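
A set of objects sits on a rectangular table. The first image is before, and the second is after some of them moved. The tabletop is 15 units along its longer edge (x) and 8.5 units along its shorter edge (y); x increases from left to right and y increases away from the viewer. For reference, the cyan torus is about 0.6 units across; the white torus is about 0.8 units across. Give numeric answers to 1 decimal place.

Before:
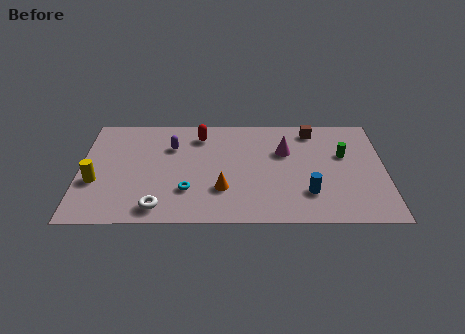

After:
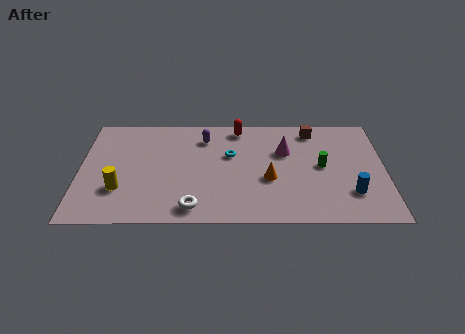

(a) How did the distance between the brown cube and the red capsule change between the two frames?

-1.9

Before: roughly 5.6 units apart; after: 3.7. That's 1.9 units closer together.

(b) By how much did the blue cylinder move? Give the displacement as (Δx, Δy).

(2.1, 0.0)

The blue cylinder started near (11.2, 2.3) and ended near (13.3, 2.3).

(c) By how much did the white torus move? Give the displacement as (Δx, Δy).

(1.7, 0.0)

From the two frames, the white torus sits at roughly (3.9, 1.2) before and (5.6, 1.2) after.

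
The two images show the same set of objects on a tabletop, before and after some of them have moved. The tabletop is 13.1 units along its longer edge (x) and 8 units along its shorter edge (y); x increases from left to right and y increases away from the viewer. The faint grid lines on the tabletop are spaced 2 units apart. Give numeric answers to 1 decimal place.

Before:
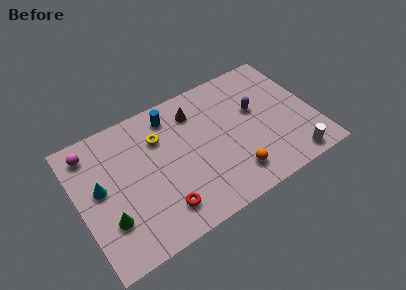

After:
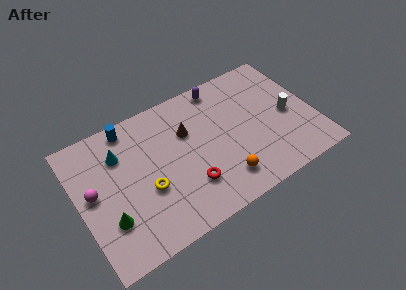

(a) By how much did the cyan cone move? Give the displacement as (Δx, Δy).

(1.3, 1.4)

From the two frames, the cyan cone sits at roughly (1.2, 4.4) before and (2.5, 5.8) after.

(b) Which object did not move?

the green cone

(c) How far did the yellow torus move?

2.8

From (4.7, 5.7) to (3.6, 3.1), the yellow torus covered √(1.1² + 2.6²) ≈ 2.8 units.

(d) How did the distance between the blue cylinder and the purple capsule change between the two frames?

+0.3

Before: roughly 4.9 units apart; after: 5.2. That's 0.3 units further apart.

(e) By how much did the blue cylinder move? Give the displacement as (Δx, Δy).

(-2.3, 0.4)

The blue cylinder was at about (5.5, 6.7) and moved to about (3.2, 7.1).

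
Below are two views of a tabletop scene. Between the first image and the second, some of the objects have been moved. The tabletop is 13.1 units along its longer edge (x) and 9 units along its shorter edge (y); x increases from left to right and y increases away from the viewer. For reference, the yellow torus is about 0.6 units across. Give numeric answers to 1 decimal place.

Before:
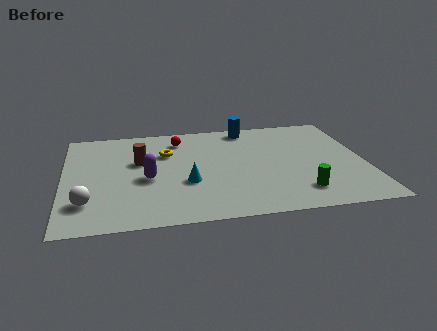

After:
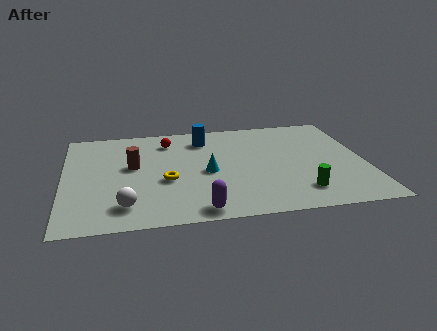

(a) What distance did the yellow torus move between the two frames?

2.5

The yellow torus moved from about (4.5, 6.1) to (4.4, 3.6), a distance of √(0.1² + 2.5²) ≈ 2.5.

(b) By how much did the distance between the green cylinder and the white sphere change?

-1.6

The distance was about 9.1 in the first image and 7.5 in the second, so they moved 1.6 units closer together.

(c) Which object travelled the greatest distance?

the purple capsule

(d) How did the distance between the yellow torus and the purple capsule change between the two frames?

+0.6

Before: roughly 2.4 units apart; after: 3.0. That's 0.6 units further apart.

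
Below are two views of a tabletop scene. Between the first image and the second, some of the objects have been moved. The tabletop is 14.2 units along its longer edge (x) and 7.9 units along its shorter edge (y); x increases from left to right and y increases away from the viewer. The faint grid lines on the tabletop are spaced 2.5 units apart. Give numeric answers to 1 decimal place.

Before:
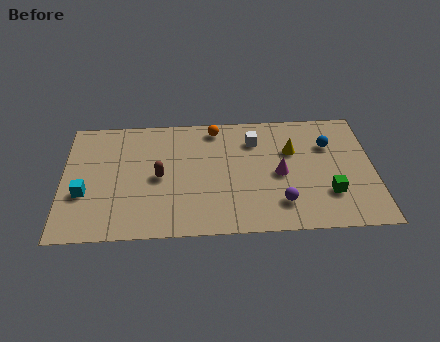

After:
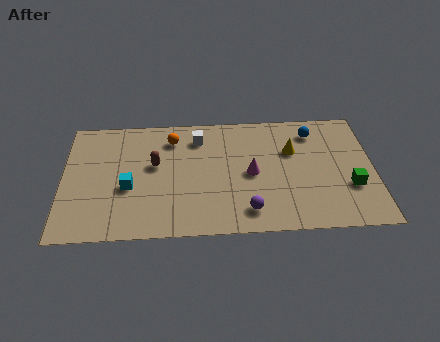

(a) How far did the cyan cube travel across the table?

2.0

From (1.0, 2.9) to (3.0, 3.2), the cyan cube covered √(2.0² + 0.3²) ≈ 2.0 units.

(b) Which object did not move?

the yellow cone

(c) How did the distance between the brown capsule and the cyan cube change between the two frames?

-1.7

They were about 3.5 units apart before and 1.8 after — 1.7 units closer together.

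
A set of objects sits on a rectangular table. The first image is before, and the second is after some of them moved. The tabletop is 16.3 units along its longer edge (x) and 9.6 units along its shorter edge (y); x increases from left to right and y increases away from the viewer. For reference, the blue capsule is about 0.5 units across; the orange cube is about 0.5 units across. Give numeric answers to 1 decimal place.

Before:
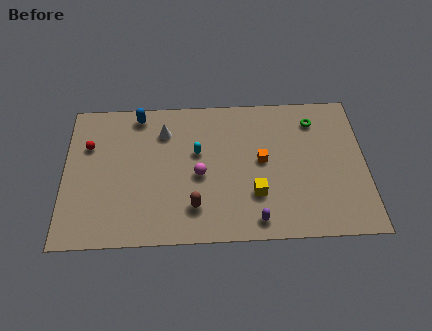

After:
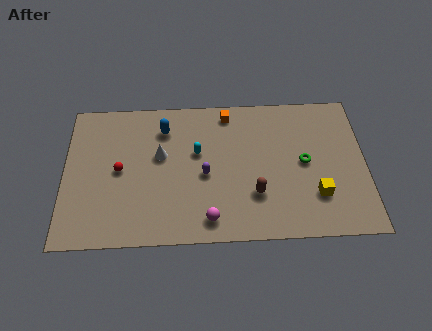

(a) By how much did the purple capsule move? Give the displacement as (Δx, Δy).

(-2.7, 3.1)

From the two frames, the purple capsule sits at roughly (10.3, 1.2) before and (7.6, 4.3) after.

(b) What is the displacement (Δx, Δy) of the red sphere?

(1.7, -1.7)

The red sphere started near (1.3, 6.5) and ended near (3.0, 4.8).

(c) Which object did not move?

the cyan capsule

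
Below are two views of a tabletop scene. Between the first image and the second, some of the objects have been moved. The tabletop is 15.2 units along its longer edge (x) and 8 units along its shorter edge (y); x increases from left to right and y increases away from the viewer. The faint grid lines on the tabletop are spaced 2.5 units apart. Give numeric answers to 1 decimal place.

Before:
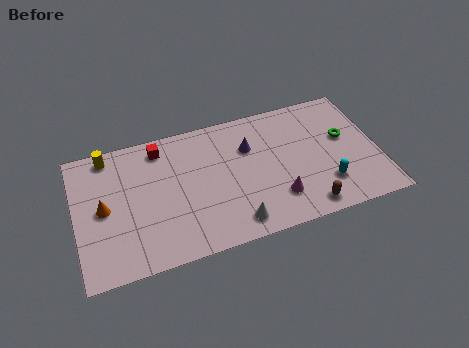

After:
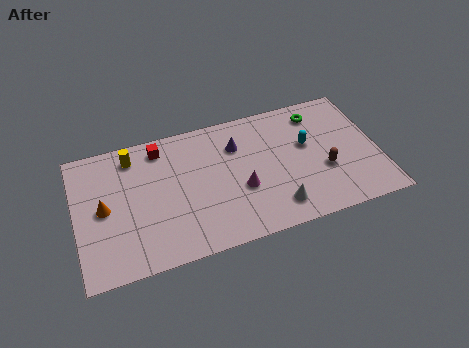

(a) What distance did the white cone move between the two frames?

2.1

The white cone was near (7.7, 1.2) before and (9.8, 1.5) after, so it travelled √(2.1² + 0.3²) ≈ 2.1 units.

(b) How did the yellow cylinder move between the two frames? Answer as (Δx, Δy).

(1.2, -0.4)

From the two frames, the yellow cylinder sits at roughly (1.8, 7.1) before and (3.0, 6.7) after.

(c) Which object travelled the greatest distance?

the cyan capsule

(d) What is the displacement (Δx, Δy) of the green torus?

(-1.2, 1.9)

From the two frames, the green torus sits at roughly (13.6, 4.7) before and (12.4, 6.6) after.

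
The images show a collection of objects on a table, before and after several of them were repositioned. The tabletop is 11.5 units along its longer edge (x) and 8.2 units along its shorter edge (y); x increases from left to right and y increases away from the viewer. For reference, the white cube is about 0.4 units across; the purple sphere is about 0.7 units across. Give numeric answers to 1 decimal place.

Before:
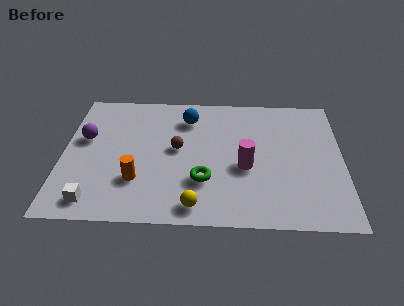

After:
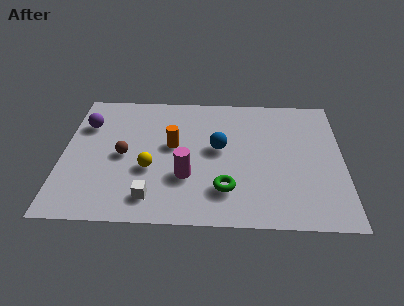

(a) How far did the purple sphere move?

0.9

The purple sphere was near (0.9, 4.9) before and (0.9, 5.8) after, so it travelled √(0.0² + 0.9²) ≈ 0.9 units.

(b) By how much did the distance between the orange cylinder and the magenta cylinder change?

-2.5

They were about 4.5 units apart before and 2.0 after — 2.5 units closer together.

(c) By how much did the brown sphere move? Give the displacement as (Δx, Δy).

(-2.2, -0.5)

From the two frames, the brown sphere sits at roughly (4.7, 4.4) before and (2.5, 3.9) after.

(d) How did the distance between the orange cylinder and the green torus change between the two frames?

+0.7

The distance was about 2.7 in the first image and 3.4 in the second, so they moved 0.7 units further apart.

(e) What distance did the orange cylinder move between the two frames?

2.6

The orange cylinder was near (3.1, 2.4) before and (4.5, 4.6) after, so it travelled √(1.4² + 2.2²) ≈ 2.6 units.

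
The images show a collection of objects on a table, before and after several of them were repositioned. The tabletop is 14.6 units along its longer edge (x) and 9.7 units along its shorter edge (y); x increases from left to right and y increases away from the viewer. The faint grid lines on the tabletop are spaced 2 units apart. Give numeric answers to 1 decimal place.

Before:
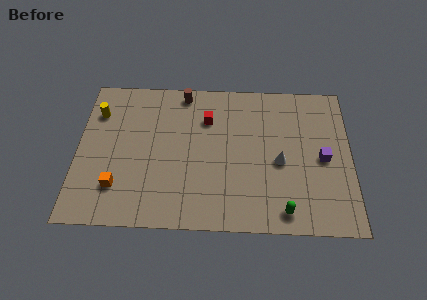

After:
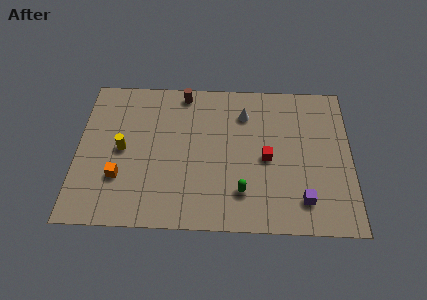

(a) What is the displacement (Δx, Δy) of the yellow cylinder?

(1.4, -2.4)

The yellow cylinder was at about (1.0, 7.2) and moved to about (2.4, 4.8).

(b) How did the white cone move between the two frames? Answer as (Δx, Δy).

(-1.9, 3.1)

From the two frames, the white cone sits at roughly (10.8, 4.3) before and (8.9, 7.4) after.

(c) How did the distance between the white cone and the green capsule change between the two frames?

+2.0

The distance was about 3.1 in the first image and 5.1 in the second, so they moved 2.0 units further apart.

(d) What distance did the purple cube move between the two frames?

2.9

The purple cube was near (13.1, 4.6) before and (12.0, 1.9) after, so it travelled √(1.1² + 2.7²) ≈ 2.9 units.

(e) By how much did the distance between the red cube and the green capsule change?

-4.5

Before: roughly 7.1 units apart; after: 2.6. That's 4.5 units closer together.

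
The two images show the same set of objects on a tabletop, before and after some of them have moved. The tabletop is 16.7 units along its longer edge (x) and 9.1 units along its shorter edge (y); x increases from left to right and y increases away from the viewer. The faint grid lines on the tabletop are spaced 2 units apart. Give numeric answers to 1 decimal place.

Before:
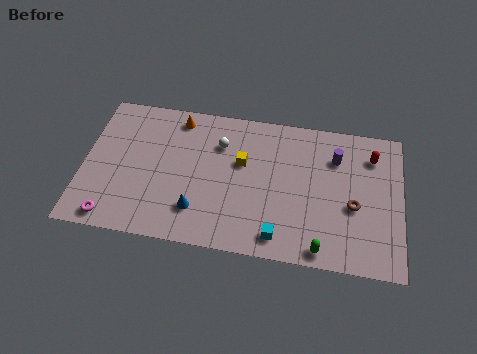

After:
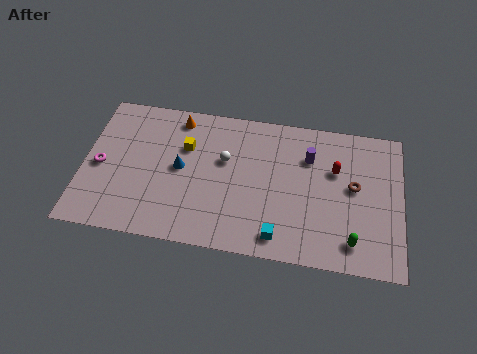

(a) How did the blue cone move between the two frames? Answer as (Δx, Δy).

(-1.0, 2.5)

The blue cone started near (6.1, 2.2) and ended near (5.1, 4.7).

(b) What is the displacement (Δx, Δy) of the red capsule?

(-1.9, -1.2)

From the two frames, the red capsule sits at roughly (15.1, 7.1) before and (13.2, 5.9) after.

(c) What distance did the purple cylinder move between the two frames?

1.4

The purple cylinder was near (13.2, 6.7) before and (11.8, 6.5) after, so it travelled √(1.4² + 0.2²) ≈ 1.4 units.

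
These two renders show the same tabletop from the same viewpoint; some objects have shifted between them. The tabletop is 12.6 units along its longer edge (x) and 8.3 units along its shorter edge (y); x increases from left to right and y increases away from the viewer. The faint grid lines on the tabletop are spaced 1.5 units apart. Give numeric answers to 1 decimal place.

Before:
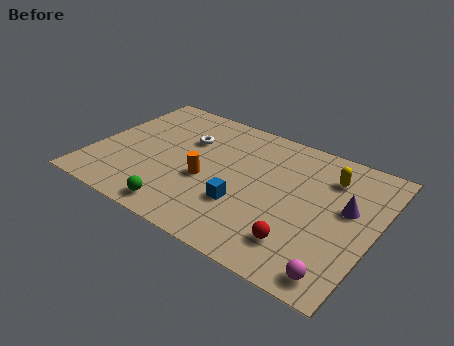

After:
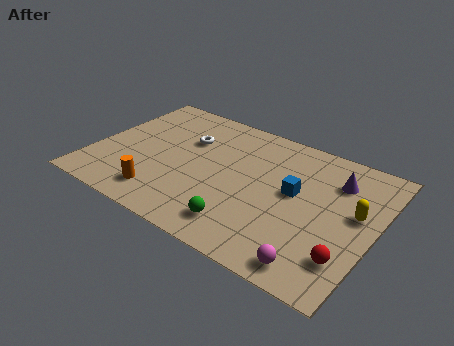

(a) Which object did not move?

the white torus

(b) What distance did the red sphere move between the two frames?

2.0

From (9.7, 1.8) to (11.7, 2.0), the red sphere covered √(2.0² + 0.2²) ≈ 2.0 units.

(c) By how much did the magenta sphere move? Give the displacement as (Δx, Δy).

(-1.0, 0.0)

The magenta sphere started near (11.5, 1.0) and ended near (10.5, 1.0).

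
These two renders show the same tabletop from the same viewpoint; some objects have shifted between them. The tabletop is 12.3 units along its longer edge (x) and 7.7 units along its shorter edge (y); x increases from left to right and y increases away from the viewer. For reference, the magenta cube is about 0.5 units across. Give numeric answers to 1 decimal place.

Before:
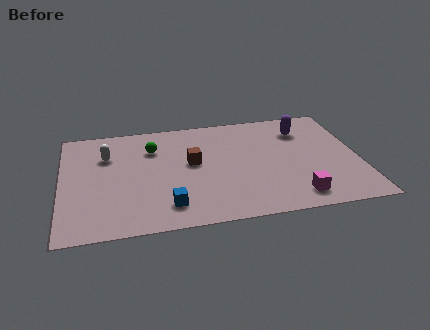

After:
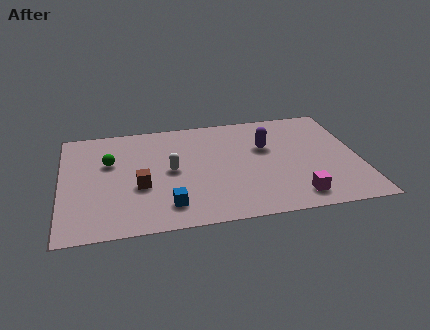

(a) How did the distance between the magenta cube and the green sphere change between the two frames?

+1.2

Before: roughly 7.2 units apart; after: 8.4. That's 1.2 units further apart.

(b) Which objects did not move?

the blue cube and the magenta cube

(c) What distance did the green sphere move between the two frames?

1.9

The green sphere was near (3.8, 5.6) before and (2.0, 4.9) after, so it travelled √(1.8² + 0.7²) ≈ 1.9 units.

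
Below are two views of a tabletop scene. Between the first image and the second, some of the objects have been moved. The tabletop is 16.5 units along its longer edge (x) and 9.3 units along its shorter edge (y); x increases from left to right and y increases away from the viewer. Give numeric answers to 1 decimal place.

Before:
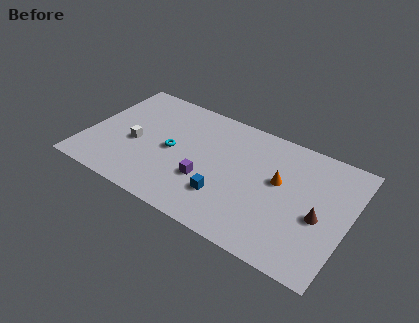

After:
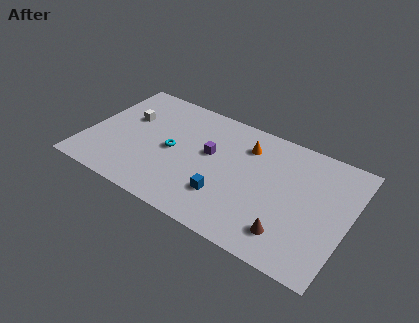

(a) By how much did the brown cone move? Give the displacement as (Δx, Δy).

(-1.6, -2.1)

From the two frames, the brown cone sits at roughly (14.8, 4.0) before and (13.2, 1.9) after.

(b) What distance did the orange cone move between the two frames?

2.9

From (12.1, 5.4) to (9.8, 7.1), the orange cone covered √(2.3² + 1.7²) ≈ 2.9 units.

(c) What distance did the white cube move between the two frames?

2.1

From (3.1, 4.0) to (2.3, 5.9), the white cube covered √(0.8² + 1.9²) ≈ 2.1 units.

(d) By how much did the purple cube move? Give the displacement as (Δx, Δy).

(-0.1, 2.2)

The purple cube started near (7.8, 3.2) and ended near (7.7, 5.4).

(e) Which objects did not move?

the cyan torus and the blue cube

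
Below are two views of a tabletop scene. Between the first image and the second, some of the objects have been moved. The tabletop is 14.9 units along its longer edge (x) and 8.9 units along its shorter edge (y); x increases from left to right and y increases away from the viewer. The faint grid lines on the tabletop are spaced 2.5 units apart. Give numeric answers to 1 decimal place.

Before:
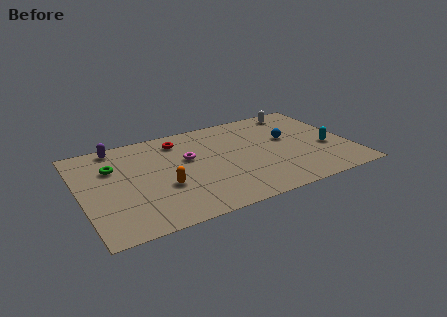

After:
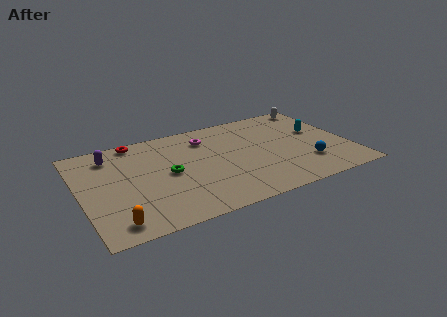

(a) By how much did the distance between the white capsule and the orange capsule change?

+4.7

They were about 9.4 units apart before and 14.1 after — 4.7 units further apart.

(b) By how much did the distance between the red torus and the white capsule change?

+3.5

Before: roughly 6.9 units apart; after: 10.4. That's 3.5 units further apart.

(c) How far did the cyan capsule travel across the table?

1.8

The cyan capsule moved from about (13.6, 3.5) to (13.4, 5.3), a distance of √(0.2² + 1.8²) ≈ 1.8.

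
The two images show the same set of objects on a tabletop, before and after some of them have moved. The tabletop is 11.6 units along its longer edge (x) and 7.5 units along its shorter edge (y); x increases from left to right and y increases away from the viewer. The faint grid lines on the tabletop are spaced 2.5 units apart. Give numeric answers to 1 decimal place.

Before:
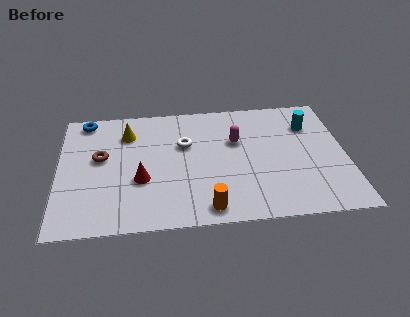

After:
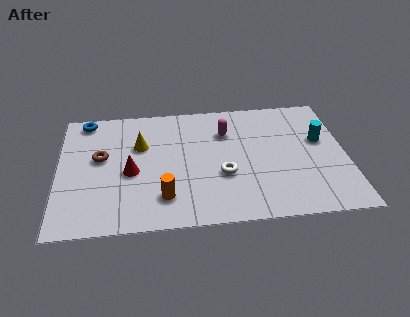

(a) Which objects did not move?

the brown torus and the blue torus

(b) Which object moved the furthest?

the white torus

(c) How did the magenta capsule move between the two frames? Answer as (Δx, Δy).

(-0.4, 0.6)

From the two frames, the magenta capsule sits at roughly (7.2, 4.8) before and (6.8, 5.4) after.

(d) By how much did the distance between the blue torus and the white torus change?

+2.3

The distance was about 4.4 in the first image and 6.7 in the second, so they moved 2.3 units further apart.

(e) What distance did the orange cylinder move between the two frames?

1.9

The orange cylinder moved from about (5.9, 0.9) to (4.2, 1.7), a distance of √(1.7² + 0.8²) ≈ 1.9.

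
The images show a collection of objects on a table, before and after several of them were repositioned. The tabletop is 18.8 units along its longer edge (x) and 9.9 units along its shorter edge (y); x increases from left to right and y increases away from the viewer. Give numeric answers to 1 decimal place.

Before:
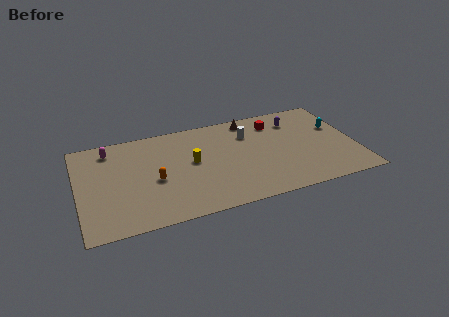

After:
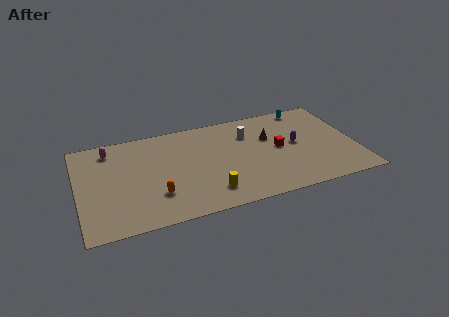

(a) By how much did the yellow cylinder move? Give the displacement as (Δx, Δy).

(0.9, -3.4)

The yellow cylinder was at about (7.7, 5.4) and moved to about (8.6, 2.0).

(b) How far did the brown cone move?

2.6

The brown cone moved from about (11.9, 8.7) to (13.1, 6.4), a distance of √(1.2² + 2.3²) ≈ 2.6.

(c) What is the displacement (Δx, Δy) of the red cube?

(0.0, -2.8)

The red cube started near (13.6, 7.9) and ended near (13.6, 5.1).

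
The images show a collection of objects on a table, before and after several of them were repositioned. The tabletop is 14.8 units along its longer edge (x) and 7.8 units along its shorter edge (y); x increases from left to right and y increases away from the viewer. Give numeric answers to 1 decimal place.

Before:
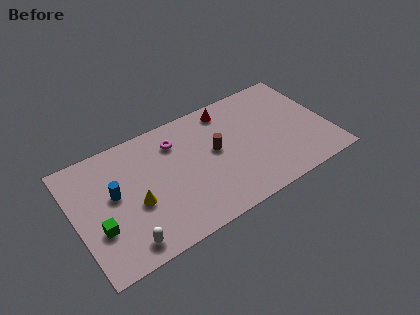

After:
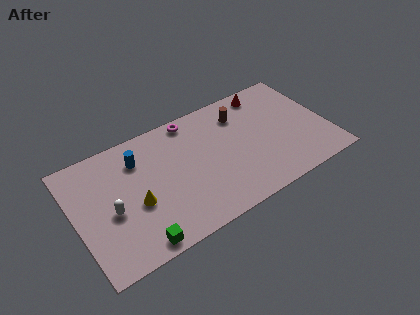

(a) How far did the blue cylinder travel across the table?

2.2

The blue cylinder was near (2.3, 4.4) before and (3.9, 5.9) after, so it travelled √(1.6² + 1.5²) ≈ 2.2 units.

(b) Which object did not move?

the yellow cone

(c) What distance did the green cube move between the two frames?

2.7

The green cube moved from about (1.2, 2.7) to (3.1, 0.8), a distance of √(1.9² + 1.9²) ≈ 2.7.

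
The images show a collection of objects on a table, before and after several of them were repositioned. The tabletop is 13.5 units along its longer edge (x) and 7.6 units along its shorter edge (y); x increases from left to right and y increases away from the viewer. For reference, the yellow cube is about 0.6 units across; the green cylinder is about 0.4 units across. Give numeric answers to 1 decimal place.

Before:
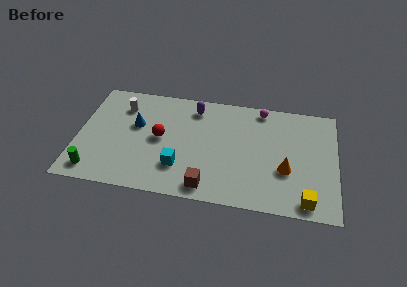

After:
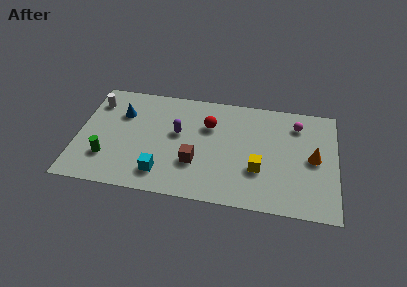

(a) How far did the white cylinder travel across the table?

1.4

The white cylinder was near (2.2, 5.8) before and (0.8, 5.9) after, so it travelled √(1.4² + 0.1²) ≈ 1.4 units.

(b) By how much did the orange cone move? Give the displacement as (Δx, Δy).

(1.4, 1.0)

The orange cone started near (10.9, 2.8) and ended near (12.3, 3.8).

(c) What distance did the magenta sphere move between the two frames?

2.1

The magenta sphere moved from about (9.5, 6.8) to (11.4, 6.0), a distance of √(1.9² + 0.8²) ≈ 2.1.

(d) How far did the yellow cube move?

3.0

The yellow cube was near (12.0, 0.9) before and (9.5, 2.6) after, so it travelled √(2.5² + 1.7²) ≈ 3.0 units.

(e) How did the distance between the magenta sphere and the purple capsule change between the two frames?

+2.9

The distance was about 3.5 in the first image and 6.4 in the second, so they moved 2.9 units further apart.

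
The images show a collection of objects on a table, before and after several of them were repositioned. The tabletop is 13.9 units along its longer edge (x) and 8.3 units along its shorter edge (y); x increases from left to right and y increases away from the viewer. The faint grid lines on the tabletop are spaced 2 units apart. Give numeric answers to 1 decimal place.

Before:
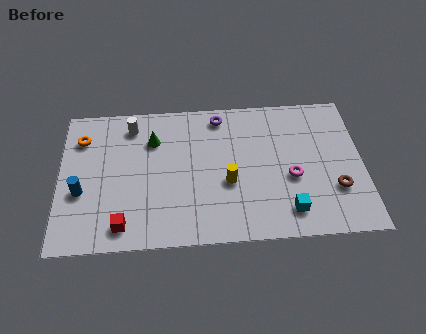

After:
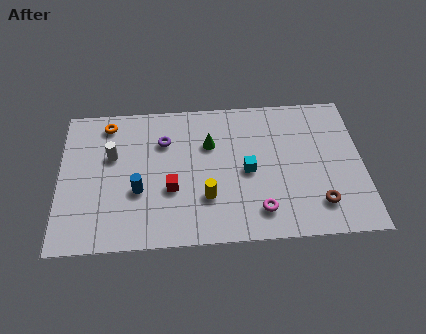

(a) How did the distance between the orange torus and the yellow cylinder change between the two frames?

-0.9

They were about 7.3 units apart before and 6.4 after — 0.9 units closer together.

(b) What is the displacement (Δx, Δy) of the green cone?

(2.6, -0.4)

From the two frames, the green cone sits at roughly (4.3, 6.0) before and (6.9, 5.6) after.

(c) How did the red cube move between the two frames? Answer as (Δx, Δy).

(2.2, 1.9)

From the two frames, the red cube sits at roughly (2.9, 1.2) before and (5.1, 3.1) after.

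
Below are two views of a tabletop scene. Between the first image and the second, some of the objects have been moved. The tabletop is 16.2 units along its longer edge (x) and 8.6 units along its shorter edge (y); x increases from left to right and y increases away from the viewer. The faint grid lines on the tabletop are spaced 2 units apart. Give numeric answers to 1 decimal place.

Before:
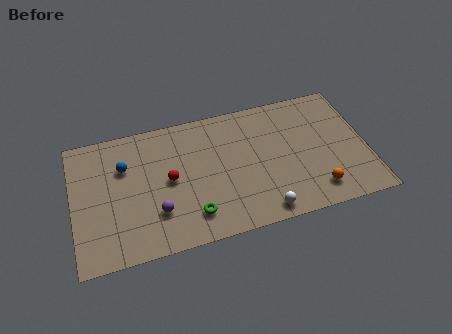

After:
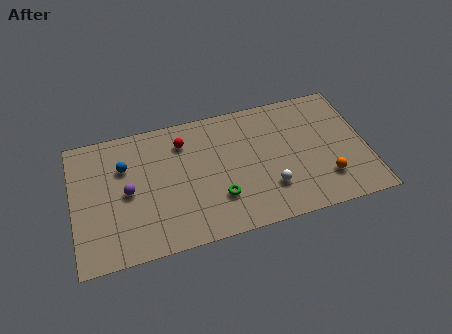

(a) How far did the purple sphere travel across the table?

2.3

From (4.5, 2.5) to (3.0, 4.2), the purple sphere covered √(1.5² + 1.7²) ≈ 2.3 units.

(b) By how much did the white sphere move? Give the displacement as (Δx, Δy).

(0.5, 1.4)

From the two frames, the white sphere sits at roughly (10.2, 1.0) before and (10.7, 2.4) after.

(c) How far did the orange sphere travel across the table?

0.8

The orange sphere was near (13.2, 1.6) before and (13.8, 2.2) after, so it travelled √(0.6² + 0.6²) ≈ 0.8 units.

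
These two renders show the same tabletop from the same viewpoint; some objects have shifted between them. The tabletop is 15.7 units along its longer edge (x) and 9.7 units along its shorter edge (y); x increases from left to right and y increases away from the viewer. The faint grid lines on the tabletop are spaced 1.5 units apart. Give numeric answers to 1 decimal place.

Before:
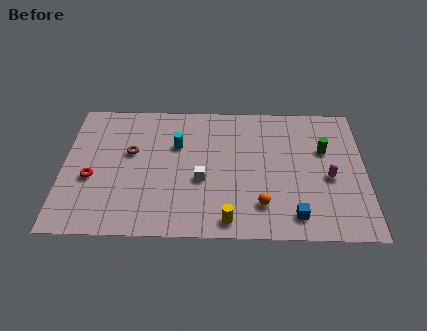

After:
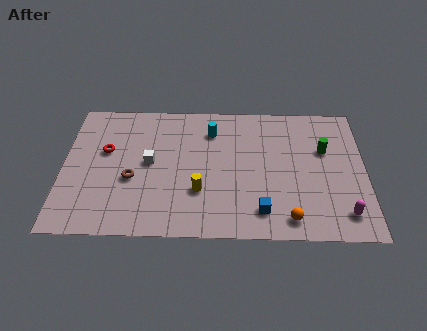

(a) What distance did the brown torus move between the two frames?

1.9

The brown torus was near (3.5, 5.8) before and (3.6, 3.9) after, so it travelled √(0.1² + 1.9²) ≈ 1.9 units.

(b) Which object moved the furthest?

the white cube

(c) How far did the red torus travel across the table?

2.1

The red torus moved from about (1.5, 3.9) to (2.2, 5.9), a distance of √(0.7² + 2.0²) ≈ 2.1.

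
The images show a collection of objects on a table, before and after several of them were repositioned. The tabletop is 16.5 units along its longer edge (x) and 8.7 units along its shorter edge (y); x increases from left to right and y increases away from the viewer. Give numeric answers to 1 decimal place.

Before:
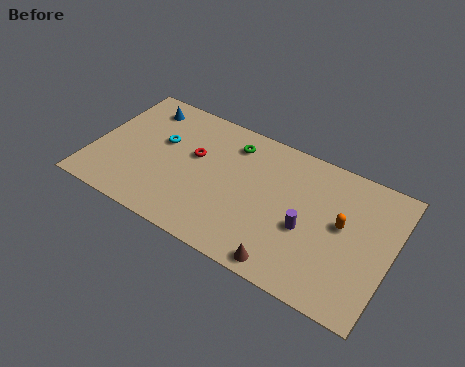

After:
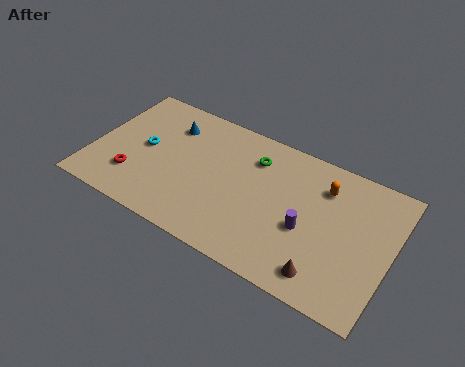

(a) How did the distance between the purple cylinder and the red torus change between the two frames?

+2.9

They were about 6.7 units apart before and 9.6 after — 2.9 units further apart.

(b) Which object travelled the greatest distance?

the red torus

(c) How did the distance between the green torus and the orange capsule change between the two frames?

-2.9

Before: roughly 6.8 units apart; after: 3.9. That's 2.9 units closer together.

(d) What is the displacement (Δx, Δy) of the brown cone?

(2.0, 0.5)

From the two frames, the brown cone sits at roughly (11.3, 0.9) before and (13.3, 1.4) after.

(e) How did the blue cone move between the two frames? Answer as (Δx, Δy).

(1.7, -0.6)

The blue cone started near (2.2, 7.2) and ended near (3.9, 6.6).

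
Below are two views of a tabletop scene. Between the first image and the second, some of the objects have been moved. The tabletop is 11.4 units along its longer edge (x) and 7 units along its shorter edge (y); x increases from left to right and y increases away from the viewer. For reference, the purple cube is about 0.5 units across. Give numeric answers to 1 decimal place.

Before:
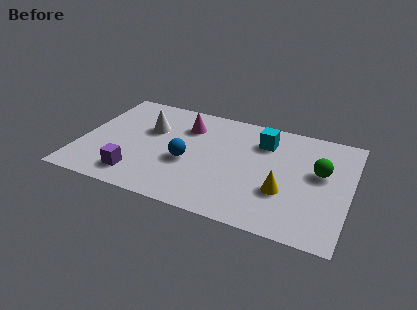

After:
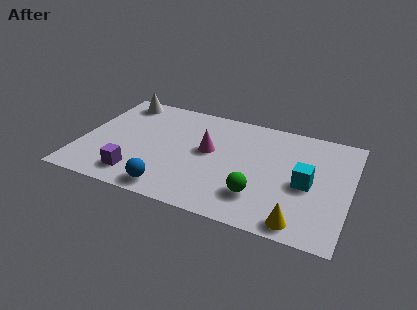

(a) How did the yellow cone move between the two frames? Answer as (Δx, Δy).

(0.8, -1.6)

The yellow cone was at about (8.7, 2.4) and moved to about (9.5, 0.8).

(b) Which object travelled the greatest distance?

the green sphere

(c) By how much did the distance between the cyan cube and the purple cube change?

+0.9

Before: roughly 6.4 units apart; after: 7.3. That's 0.9 units further apart.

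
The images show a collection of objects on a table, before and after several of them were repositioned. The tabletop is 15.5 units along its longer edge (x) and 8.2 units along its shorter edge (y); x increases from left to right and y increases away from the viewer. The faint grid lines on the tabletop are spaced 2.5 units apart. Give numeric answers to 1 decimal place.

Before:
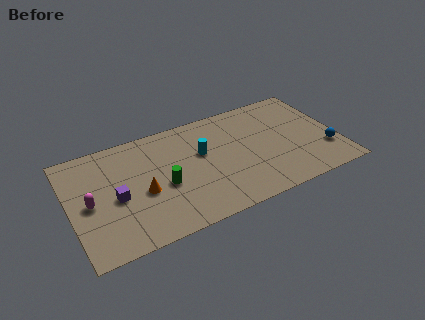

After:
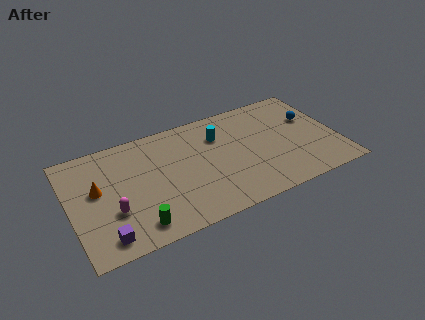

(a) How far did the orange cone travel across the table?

2.8

The orange cone was near (4.1, 3.5) before and (1.6, 4.7) after, so it travelled √(2.5² + 1.2²) ≈ 2.8 units.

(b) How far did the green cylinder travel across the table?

2.8

From (5.3, 3.5) to (3.5, 1.3), the green cylinder covered √(1.8² + 2.2²) ≈ 2.8 units.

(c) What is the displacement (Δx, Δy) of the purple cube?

(-0.9, -2.5)

The purple cube was at about (2.6, 3.7) and moved to about (1.7, 1.2).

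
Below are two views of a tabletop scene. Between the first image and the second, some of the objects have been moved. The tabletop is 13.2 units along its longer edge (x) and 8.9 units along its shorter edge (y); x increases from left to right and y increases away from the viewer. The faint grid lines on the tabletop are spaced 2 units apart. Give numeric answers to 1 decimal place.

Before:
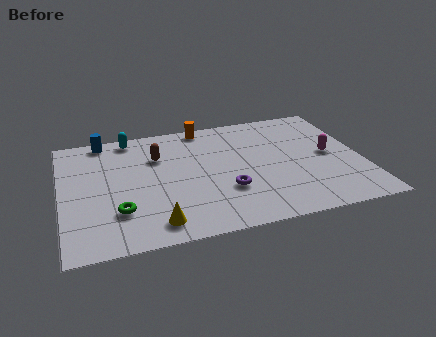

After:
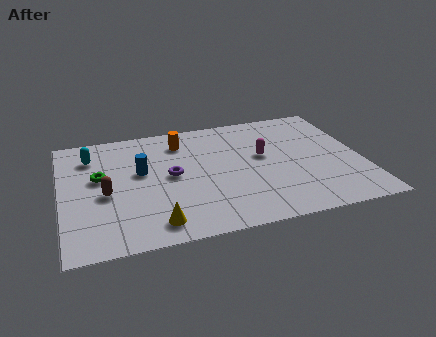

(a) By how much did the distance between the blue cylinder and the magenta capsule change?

-5.0

They were about 10.4 units apart before and 5.4 after — 5.0 units closer together.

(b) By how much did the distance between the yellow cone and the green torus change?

+2.6

Before: roughly 1.9 units apart; after: 4.5. That's 2.6 units further apart.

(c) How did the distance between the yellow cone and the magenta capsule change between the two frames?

-2.2

They were about 8.5 units apart before and 6.3 after — 2.2 units closer together.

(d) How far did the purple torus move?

2.9

The purple torus was near (7.1, 2.9) before and (4.8, 4.6) after, so it travelled √(2.3² + 1.7²) ≈ 2.9 units.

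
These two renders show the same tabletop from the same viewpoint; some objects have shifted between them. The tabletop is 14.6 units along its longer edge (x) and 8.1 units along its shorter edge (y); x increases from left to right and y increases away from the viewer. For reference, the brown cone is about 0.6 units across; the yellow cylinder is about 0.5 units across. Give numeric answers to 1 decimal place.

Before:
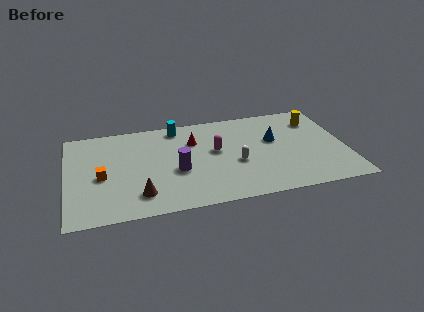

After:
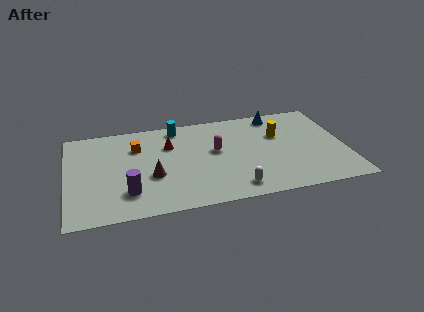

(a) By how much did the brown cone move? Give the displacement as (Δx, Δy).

(0.7, 1.4)

The brown cone started near (3.7, 1.7) and ended near (4.4, 3.1).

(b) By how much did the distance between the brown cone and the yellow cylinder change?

-3.4

Before: roughly 10.5 units apart; after: 7.1. That's 3.4 units closer together.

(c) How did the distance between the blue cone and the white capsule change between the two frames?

+3.8

The distance was about 2.6 in the first image and 6.4 in the second, so they moved 3.8 units further apart.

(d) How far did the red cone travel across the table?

1.3

From (6.7, 5.7) to (5.4, 5.6), the red cone covered √(1.3² + 0.1²) ≈ 1.3 units.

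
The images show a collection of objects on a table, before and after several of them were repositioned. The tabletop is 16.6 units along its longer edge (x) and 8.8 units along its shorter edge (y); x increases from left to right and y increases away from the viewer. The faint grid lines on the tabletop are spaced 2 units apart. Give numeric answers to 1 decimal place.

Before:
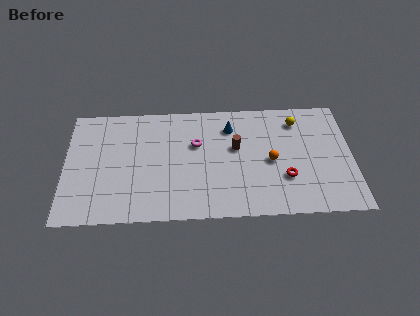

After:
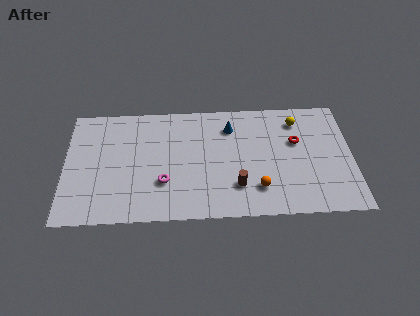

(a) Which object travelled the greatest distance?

the magenta torus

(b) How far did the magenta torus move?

3.4

The magenta torus moved from about (7.6, 5.6) to (5.7, 2.8), a distance of √(1.9² + 2.8²) ≈ 3.4.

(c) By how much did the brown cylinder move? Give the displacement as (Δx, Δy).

(0.0, -2.9)

The brown cylinder started near (9.9, 5.2) and ended near (9.9, 2.3).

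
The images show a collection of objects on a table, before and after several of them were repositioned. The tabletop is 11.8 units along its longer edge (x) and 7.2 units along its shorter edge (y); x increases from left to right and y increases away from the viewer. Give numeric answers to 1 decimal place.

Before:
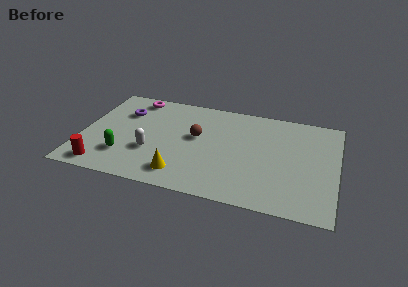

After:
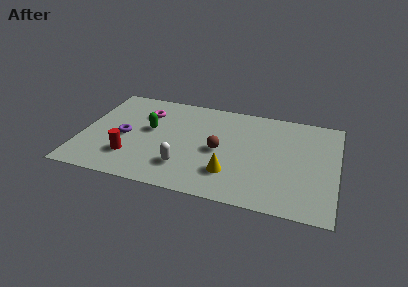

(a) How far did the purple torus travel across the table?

1.8

The purple torus was near (1.8, 5.1) before and (2.0, 3.3) after, so it travelled √(0.2² + 1.8²) ≈ 1.8 units.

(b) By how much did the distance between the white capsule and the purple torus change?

+0.3

The distance was about 3.0 in the first image and 3.3 in the second, so they moved 0.3 units further apart.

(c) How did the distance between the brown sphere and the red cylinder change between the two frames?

-0.9

The distance was about 5.2 in the first image and 4.3 in the second, so they moved 0.9 units closer together.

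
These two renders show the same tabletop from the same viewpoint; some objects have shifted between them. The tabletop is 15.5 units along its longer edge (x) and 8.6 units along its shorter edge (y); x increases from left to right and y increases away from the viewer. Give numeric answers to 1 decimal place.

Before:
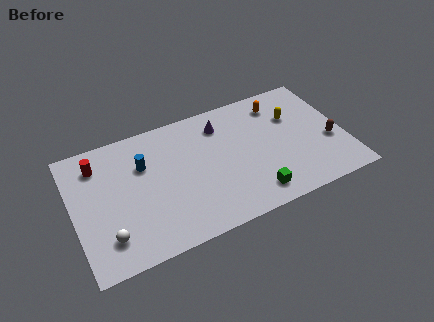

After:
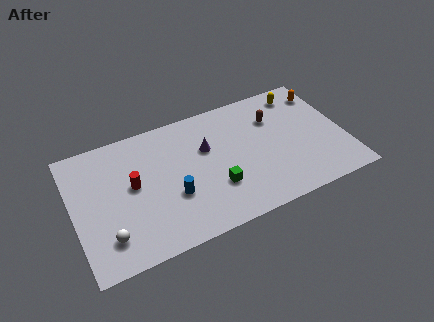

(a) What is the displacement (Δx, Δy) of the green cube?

(-2.0, 1.3)

The green cube started near (9.9, 1.4) and ended near (7.9, 2.7).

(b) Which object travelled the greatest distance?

the brown capsule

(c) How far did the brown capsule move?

4.0

From (14.6, 3.3) to (11.7, 6.1), the brown capsule covered √(2.9² + 2.8²) ≈ 4.0 units.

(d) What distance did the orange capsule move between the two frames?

2.6

The orange capsule moved from about (12.1, 7.0) to (14.7, 6.9), a distance of √(2.6² + 0.1²) ≈ 2.6.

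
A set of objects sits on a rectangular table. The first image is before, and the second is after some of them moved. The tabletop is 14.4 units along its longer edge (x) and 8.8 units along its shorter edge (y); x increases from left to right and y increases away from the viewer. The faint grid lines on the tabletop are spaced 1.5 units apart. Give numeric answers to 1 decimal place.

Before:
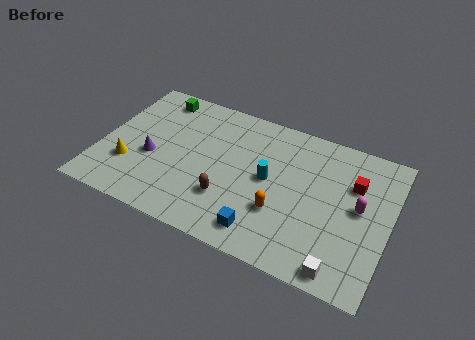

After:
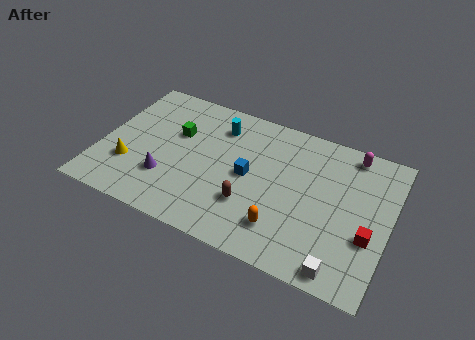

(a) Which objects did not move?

the yellow cone and the white cube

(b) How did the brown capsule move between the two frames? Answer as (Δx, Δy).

(1.1, 0.1)

The brown capsule was at about (6.6, 2.6) and moved to about (7.7, 2.7).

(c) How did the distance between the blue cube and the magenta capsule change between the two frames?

+0.4

They were about 5.5 units apart before and 5.9 after — 0.4 units further apart.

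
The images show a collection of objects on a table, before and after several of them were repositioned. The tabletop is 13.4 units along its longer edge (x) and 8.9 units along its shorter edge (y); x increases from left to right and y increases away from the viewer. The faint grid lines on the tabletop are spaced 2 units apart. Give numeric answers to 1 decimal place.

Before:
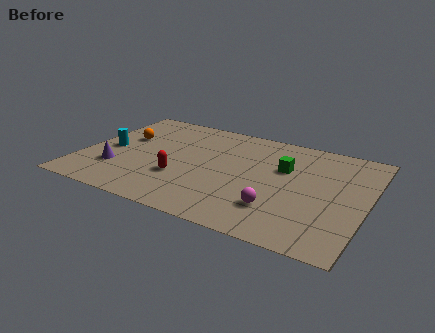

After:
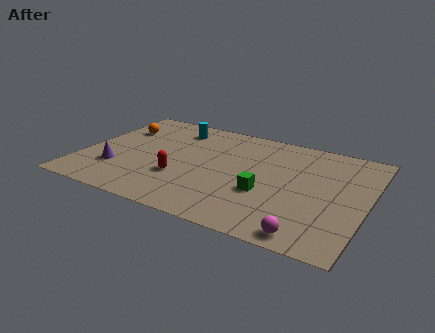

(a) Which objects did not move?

the purple cone and the red capsule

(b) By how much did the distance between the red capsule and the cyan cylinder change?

+0.6

Before: roughly 3.8 units apart; after: 4.4. That's 0.6 units further apart.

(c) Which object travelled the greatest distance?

the cyan cylinder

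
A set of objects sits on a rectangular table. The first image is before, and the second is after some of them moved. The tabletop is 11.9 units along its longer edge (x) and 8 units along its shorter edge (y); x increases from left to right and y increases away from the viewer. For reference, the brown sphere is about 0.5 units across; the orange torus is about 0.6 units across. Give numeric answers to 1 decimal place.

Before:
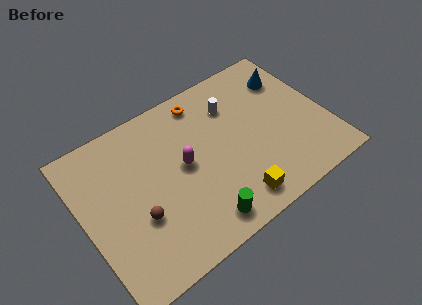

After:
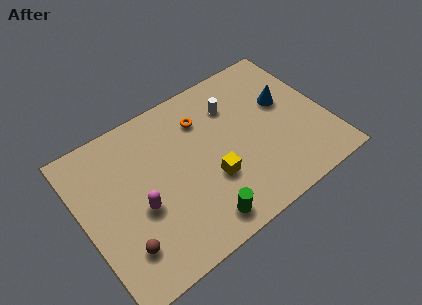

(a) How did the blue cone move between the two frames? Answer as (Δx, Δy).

(-0.5, -1.2)

From the two frames, the blue cone sits at roughly (10.6, 6.0) before and (10.1, 4.8) after.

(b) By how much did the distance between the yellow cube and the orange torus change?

-2.5

Before: roughly 5.7 units apart; after: 3.2. That's 2.5 units closer together.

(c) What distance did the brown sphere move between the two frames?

1.3

The brown sphere was near (2.4, 2.9) before and (1.5, 1.9) after, so it travelled √(0.9² + 1.0²) ≈ 1.3 units.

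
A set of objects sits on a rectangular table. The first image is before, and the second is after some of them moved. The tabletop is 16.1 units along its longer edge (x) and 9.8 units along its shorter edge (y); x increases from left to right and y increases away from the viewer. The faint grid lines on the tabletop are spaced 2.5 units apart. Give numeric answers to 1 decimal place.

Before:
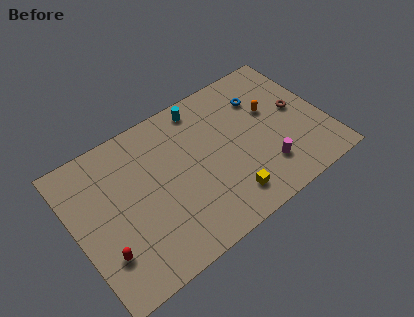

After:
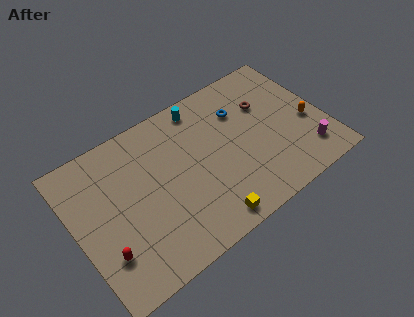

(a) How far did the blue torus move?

1.4

The blue torus was near (12.5, 7.2) before and (11.1, 7.0) after, so it travelled √(1.4² + 0.2²) ≈ 1.4 units.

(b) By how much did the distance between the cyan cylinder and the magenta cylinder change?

+1.8

Before: roughly 6.9 units apart; after: 8.7. That's 1.8 units further apart.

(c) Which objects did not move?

the red capsule and the cyan cylinder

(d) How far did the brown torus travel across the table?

2.3

The brown torus moved from about (14.5, 5.2) to (12.7, 6.6), a distance of √(1.8² + 1.4²) ≈ 2.3.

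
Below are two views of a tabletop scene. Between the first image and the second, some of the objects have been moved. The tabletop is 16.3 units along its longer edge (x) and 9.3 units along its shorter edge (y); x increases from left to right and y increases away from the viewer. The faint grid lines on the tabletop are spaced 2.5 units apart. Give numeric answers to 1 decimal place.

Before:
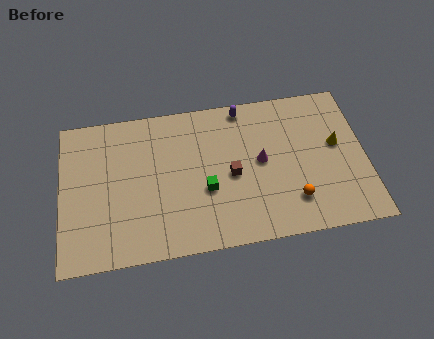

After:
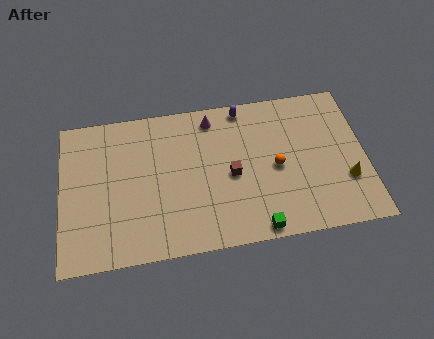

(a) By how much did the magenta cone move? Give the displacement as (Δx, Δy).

(-2.5, 3.1)

The magenta cone was at about (10.7, 4.9) and moved to about (8.2, 8.0).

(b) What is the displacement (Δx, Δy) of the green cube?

(2.6, -2.8)

The green cube started near (7.7, 3.6) and ended near (10.3, 0.8).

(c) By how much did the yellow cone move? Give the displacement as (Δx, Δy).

(0.4, -2.3)

From the two frames, the yellow cone sits at roughly (14.8, 5.3) before and (15.2, 3.0) after.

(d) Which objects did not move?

the brown cube and the purple capsule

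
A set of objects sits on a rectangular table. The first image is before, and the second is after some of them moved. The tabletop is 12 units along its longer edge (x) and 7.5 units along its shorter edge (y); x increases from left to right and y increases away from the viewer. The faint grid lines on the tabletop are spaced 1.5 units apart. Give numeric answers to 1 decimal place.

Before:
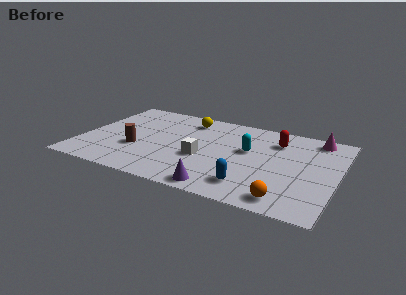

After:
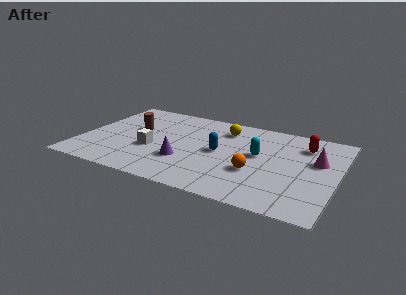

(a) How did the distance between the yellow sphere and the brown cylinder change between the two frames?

+0.4

Before: roughly 4.0 units apart; after: 4.4. That's 0.4 units further apart.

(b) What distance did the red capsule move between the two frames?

1.3

From (9.0, 5.7) to (10.3, 5.8), the red capsule covered √(1.3² + 0.1²) ≈ 1.3 units.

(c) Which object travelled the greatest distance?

the blue capsule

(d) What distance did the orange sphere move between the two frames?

2.3

The orange sphere was near (9.9, 1.0) before and (8.3, 2.7) after, so it travelled √(1.6² + 1.7²) ≈ 2.3 units.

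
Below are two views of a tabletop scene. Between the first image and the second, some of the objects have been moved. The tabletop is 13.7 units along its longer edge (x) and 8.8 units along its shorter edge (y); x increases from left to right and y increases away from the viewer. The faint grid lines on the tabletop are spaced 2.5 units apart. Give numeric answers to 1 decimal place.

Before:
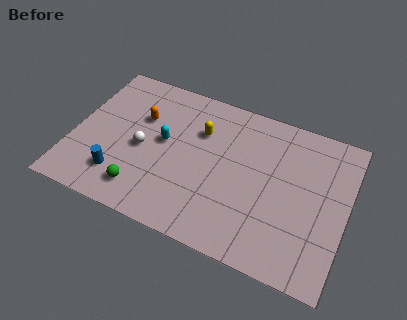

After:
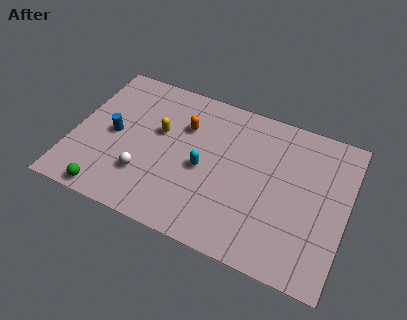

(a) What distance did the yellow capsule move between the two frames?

2.2

From (6.2, 6.1) to (4.2, 5.3), the yellow capsule covered √(2.0² + 0.8²) ≈ 2.2 units.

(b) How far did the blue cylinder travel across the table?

2.4

The blue cylinder moved from about (2.6, 2.0) to (2.0, 4.3), a distance of √(0.6² + 2.3²) ≈ 2.4.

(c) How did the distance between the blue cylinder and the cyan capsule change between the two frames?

+1.2

The distance was about 3.4 in the first image and 4.6 in the second, so they moved 1.2 units further apart.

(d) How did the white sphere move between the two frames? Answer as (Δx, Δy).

(0.3, -1.5)

The white sphere started near (3.5, 4.0) and ended near (3.8, 2.5).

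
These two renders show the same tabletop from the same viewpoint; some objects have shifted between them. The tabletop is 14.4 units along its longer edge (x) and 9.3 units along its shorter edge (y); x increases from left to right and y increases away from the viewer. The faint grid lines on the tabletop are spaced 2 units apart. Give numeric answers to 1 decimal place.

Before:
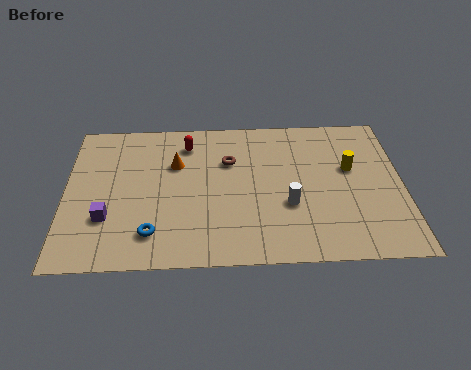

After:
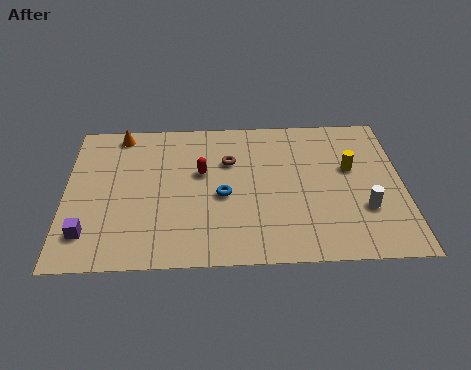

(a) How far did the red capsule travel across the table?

2.0

From (5.2, 7.5) to (5.8, 5.6), the red capsule covered √(0.6² + 1.9²) ≈ 2.0 units.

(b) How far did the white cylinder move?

3.2

From (9.5, 3.4) to (12.7, 3.0), the white cylinder covered √(3.2² + 0.4²) ≈ 3.2 units.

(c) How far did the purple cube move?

1.2

The purple cube moved from about (1.8, 2.9) to (1.0, 2.0), a distance of √(0.8² + 0.9²) ≈ 1.2.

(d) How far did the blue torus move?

3.7

The blue torus moved from about (3.7, 1.9) to (6.7, 4.1), a distance of √(3.0² + 2.2²) ≈ 3.7.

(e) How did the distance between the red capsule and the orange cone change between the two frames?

+3.0

They were about 1.4 units apart before and 4.4 after — 3.0 units further apart.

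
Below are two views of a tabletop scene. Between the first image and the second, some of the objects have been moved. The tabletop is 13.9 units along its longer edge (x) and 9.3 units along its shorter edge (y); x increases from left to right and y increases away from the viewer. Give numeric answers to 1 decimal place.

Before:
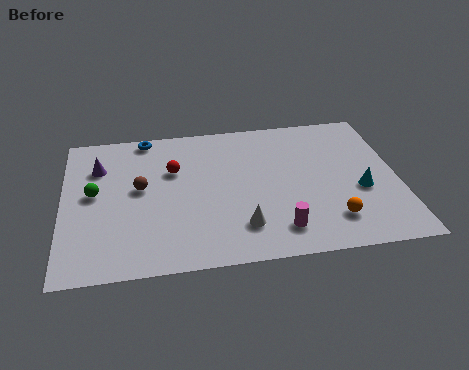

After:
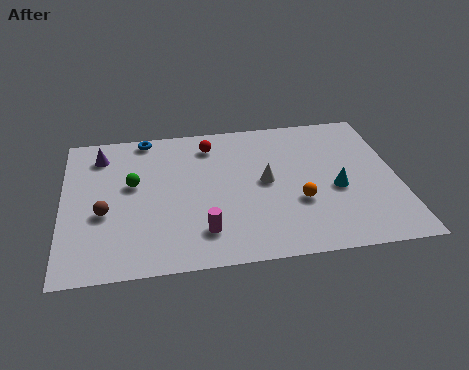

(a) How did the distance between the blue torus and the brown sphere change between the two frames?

+1.7

Before: roughly 3.4 units apart; after: 5.1. That's 1.7 units further apart.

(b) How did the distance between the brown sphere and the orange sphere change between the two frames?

-0.4

They were about 8.4 units apart before and 8.0 after — 0.4 units closer together.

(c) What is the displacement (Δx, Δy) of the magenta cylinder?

(-3.1, 0.3)

From the two frames, the magenta cylinder sits at roughly (8.8, 1.7) before and (5.7, 2.0) after.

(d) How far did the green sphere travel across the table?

1.6

From (1.3, 5.0) to (2.9, 5.4), the green sphere covered √(1.6² + 0.4²) ≈ 1.6 units.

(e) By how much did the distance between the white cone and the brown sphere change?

+1.7

They were about 5.1 units apart before and 6.8 after — 1.7 units further apart.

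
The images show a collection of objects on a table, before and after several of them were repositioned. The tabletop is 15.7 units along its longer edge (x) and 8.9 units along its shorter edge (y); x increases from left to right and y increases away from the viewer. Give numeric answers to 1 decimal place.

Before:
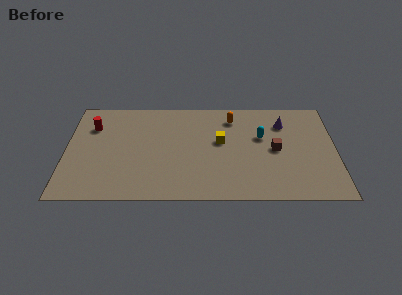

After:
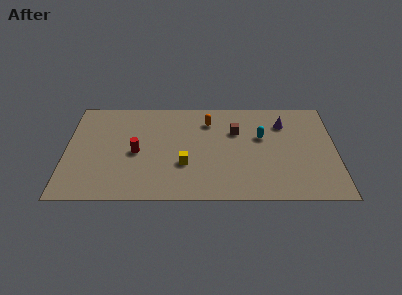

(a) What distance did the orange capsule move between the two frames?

1.4

The orange capsule moved from about (9.7, 7.2) to (8.3, 6.9), a distance of √(1.4² + 0.3²) ≈ 1.4.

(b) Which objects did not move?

the cyan capsule and the purple cone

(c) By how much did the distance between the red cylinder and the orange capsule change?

-3.2

The distance was about 8.2 in the first image and 5.0 in the second, so they moved 3.2 units closer together.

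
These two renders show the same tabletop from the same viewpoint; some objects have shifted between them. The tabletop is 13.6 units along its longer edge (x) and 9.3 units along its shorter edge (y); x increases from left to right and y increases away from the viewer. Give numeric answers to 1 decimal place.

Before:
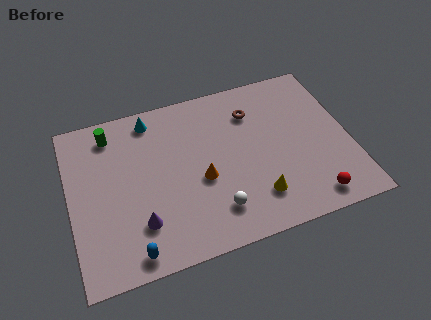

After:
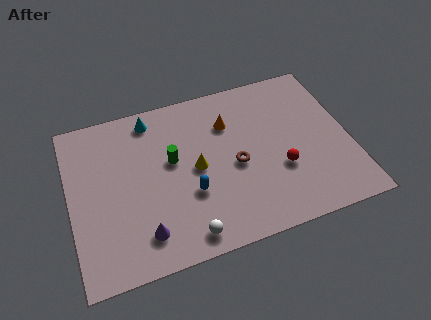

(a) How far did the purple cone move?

0.6

The purple cone moved from about (3.2, 2.4) to (3.3, 1.8), a distance of √(0.1² + 0.6²) ≈ 0.6.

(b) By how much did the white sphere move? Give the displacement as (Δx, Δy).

(-1.5, -0.9)

From the two frames, the white sphere sits at roughly (6.8, 2.0) before and (5.3, 1.1) after.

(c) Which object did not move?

the cyan cone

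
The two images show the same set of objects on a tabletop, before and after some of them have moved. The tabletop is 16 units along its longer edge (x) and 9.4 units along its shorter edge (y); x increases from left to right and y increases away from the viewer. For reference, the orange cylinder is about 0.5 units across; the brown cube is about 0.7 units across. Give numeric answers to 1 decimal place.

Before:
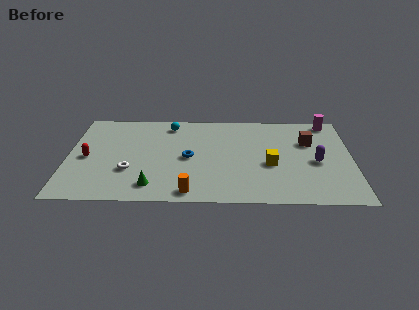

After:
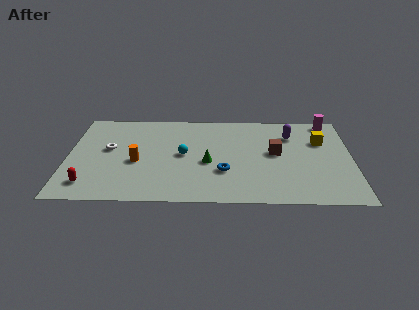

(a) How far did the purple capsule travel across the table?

3.1

The purple capsule moved from about (14.0, 4.2) to (12.6, 7.0), a distance of √(1.4² + 2.8²) ≈ 3.1.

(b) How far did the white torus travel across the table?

2.5

The white torus was near (3.5, 3.1) before and (2.3, 5.3) after, so it travelled √(1.2² + 2.2²) ≈ 2.5 units.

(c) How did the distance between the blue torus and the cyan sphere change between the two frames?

-0.8

Before: roughly 3.7 units apart; after: 2.9. That's 0.8 units closer together.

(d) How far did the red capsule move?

2.7

The red capsule moved from about (1.1, 4.4) to (1.3, 1.7), a distance of √(0.2² + 2.7²) ≈ 2.7.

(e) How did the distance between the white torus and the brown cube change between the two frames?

-1.2

Before: roughly 10.6 units apart; after: 9.4. That's 1.2 units closer together.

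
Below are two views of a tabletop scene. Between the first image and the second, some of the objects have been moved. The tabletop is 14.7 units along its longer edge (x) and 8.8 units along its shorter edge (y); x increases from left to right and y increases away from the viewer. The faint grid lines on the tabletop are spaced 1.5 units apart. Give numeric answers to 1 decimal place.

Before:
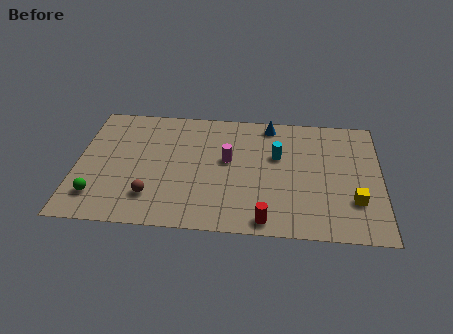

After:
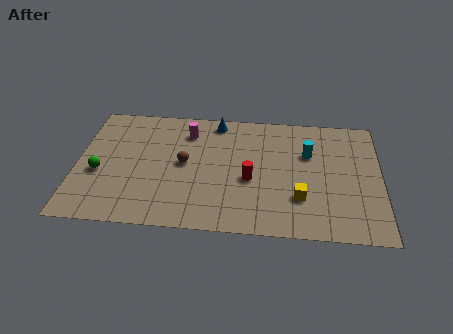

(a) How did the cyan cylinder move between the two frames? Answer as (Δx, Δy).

(1.5, 0.3)

The cyan cylinder started near (9.7, 5.5) and ended near (11.2, 5.8).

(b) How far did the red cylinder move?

2.9

The red cylinder moved from about (9.2, 0.9) to (8.4, 3.7), a distance of √(0.8² + 2.8²) ≈ 2.9.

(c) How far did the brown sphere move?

2.9

From (3.7, 2.1) to (5.2, 4.6), the brown sphere covered √(1.5² + 2.5²) ≈ 2.9 units.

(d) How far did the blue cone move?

2.6

The blue cone moved from about (9.3, 7.8) to (6.7, 7.8), a distance of √(2.6² + 0.0²) ≈ 2.6.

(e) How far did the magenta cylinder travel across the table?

2.8

From (7.3, 5.0) to (5.3, 6.9), the magenta cylinder covered √(2.0² + 1.9²) ≈ 2.8 units.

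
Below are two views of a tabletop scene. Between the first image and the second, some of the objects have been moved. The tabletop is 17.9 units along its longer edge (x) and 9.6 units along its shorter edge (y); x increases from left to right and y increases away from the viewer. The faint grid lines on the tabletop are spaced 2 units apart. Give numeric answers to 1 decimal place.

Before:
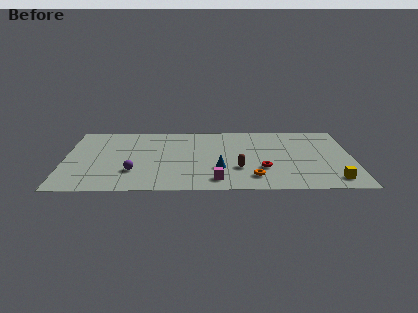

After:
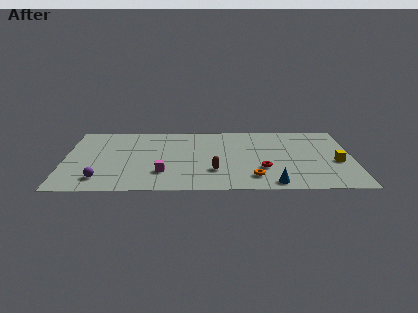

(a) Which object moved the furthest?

the blue cone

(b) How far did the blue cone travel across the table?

3.9

From (9.6, 3.1) to (12.9, 1.0), the blue cone covered √(3.3² + 2.1²) ≈ 3.9 units.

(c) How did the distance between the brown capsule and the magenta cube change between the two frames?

+1.1

They were about 2.1 units apart before and 3.2 after — 1.1 units further apart.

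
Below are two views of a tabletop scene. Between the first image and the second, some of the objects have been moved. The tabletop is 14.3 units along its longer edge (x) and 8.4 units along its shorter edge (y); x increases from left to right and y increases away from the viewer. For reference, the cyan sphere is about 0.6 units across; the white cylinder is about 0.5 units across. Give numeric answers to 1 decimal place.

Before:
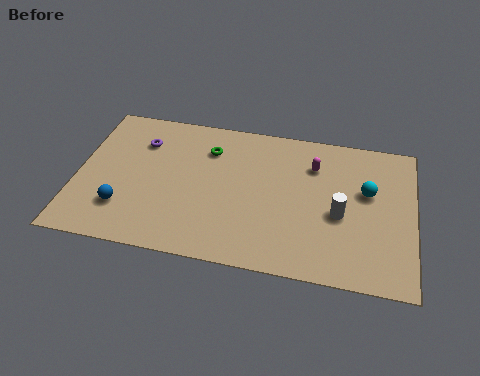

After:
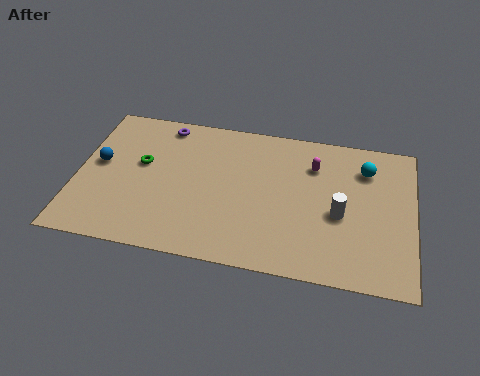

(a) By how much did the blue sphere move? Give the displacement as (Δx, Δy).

(-1.2, 2.4)

From the two frames, the blue sphere sits at roughly (2.1, 2.2) before and (0.9, 4.6) after.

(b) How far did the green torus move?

3.1

The green torus moved from about (5.5, 6.3) to (2.7, 4.9), a distance of √(2.8² + 1.4²) ≈ 3.1.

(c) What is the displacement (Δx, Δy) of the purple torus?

(0.9, 1.2)

The purple torus started near (2.6, 6.2) and ended near (3.5, 7.4).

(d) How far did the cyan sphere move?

1.3

The cyan sphere moved from about (12.3, 5.1) to (12.2, 6.4), a distance of √(0.1² + 1.3²) ≈ 1.3.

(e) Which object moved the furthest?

the green torus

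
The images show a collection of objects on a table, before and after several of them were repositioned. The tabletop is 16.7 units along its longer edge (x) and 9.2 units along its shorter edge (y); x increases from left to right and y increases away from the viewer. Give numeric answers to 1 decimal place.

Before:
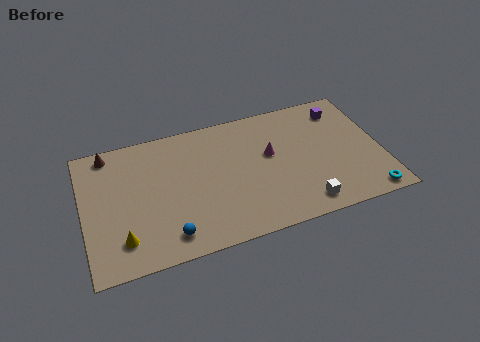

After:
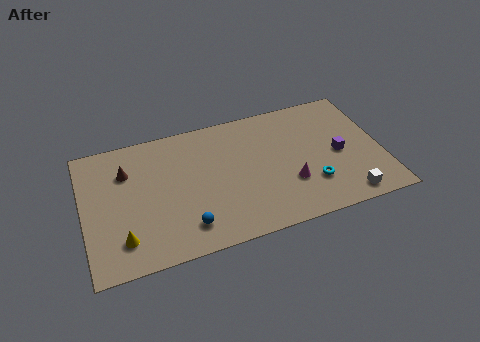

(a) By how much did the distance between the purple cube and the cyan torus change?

-4.2

They were about 6.6 units apart before and 2.4 after — 4.2 units closer together.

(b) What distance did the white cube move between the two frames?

2.4

The white cube moved from about (12.0, 1.3) to (14.4, 1.1), a distance of √(2.4² + 0.2²) ≈ 2.4.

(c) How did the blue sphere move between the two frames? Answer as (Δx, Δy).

(1.0, 0.3)

The blue sphere started near (4.5, 1.5) and ended near (5.5, 1.8).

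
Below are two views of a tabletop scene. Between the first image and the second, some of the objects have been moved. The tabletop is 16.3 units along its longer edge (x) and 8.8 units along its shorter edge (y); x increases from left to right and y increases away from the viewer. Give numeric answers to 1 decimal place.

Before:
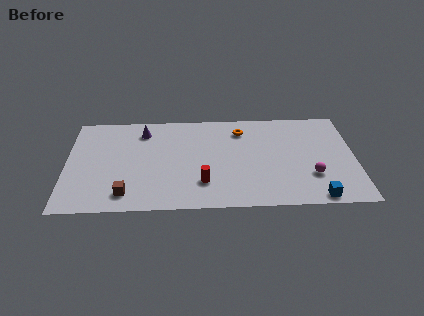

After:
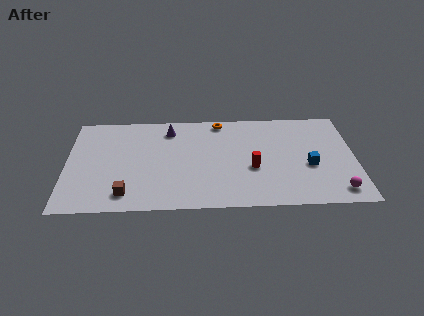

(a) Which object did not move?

the brown cube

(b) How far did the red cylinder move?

3.0

From (7.7, 2.3) to (10.5, 3.5), the red cylinder covered √(2.8² + 1.2²) ≈ 3.0 units.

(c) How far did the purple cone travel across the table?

1.5

The purple cone moved from about (4.3, 7.1) to (5.8, 7.2), a distance of √(1.5² + 0.1²) ≈ 1.5.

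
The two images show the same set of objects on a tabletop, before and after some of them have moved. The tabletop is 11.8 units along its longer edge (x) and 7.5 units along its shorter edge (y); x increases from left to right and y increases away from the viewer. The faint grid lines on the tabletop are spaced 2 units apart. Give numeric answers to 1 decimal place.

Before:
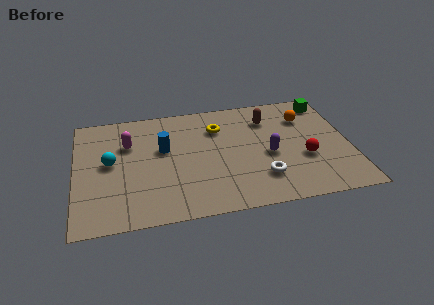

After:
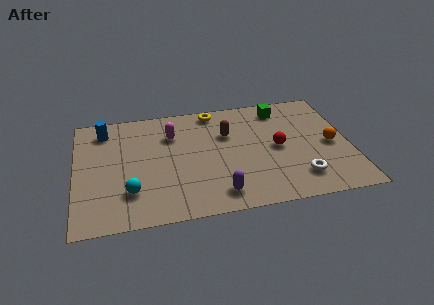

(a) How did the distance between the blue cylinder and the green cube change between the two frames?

+0.3

They were about 7.4 units apart before and 7.7 after — 0.3 units further apart.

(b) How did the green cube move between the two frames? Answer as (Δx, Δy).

(-2.0, -0.1)

The green cube was at about (11.0, 6.4) and moved to about (9.0, 6.3).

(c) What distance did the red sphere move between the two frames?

1.4

From (9.8, 2.8) to (8.7, 3.7), the red sphere covered √(1.1² + 0.9²) ≈ 1.4 units.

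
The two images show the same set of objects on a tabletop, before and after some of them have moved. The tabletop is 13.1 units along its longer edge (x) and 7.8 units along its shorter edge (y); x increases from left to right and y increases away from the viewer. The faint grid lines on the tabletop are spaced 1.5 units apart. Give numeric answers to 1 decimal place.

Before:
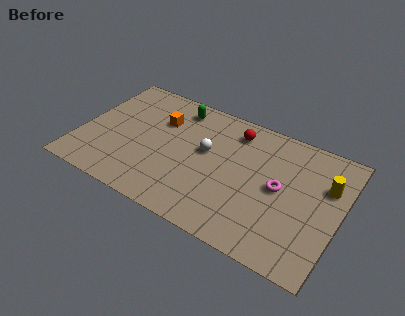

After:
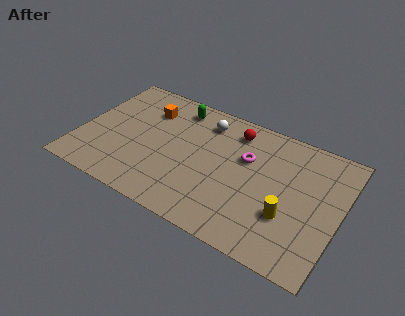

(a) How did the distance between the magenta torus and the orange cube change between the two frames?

-1.2

They were about 6.5 units apart before and 5.3 after — 1.2 units closer together.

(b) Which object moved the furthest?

the yellow cylinder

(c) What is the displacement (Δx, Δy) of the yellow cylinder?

(-1.6, -2.6)

The yellow cylinder started near (12.3, 5.2) and ended near (10.7, 2.6).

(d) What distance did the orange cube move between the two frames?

0.8

The orange cube was near (3.8, 5.4) before and (3.1, 5.8) after, so it travelled √(0.7² + 0.4²) ≈ 0.8 units.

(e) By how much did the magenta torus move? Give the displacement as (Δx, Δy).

(-1.8, 1.0)

The magenta torus started near (10.1, 4.0) and ended near (8.3, 5.0).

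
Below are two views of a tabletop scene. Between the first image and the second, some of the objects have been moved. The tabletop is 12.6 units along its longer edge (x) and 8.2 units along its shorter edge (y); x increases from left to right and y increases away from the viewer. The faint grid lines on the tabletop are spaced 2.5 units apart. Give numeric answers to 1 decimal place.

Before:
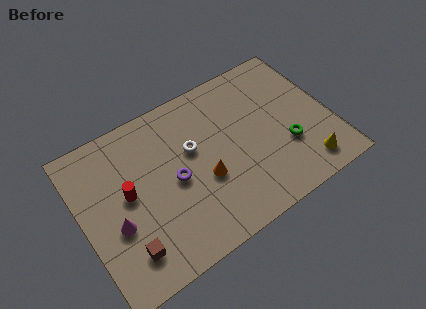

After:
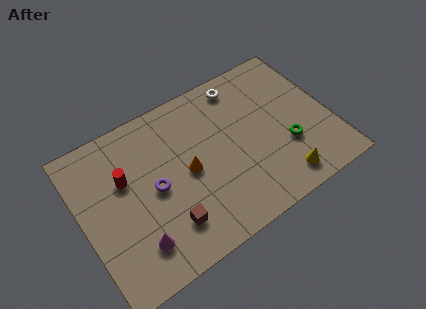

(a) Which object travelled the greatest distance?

the white torus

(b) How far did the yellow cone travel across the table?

1.3

The yellow cone was near (10.9, 1.3) before and (9.6, 1.2) after, so it travelled √(1.3² + 0.1²) ≈ 1.3 units.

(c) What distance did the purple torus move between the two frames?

1.0

From (4.6, 3.9) to (3.6, 4.0), the purple torus covered √(1.0² + 0.1²) ≈ 1.0 units.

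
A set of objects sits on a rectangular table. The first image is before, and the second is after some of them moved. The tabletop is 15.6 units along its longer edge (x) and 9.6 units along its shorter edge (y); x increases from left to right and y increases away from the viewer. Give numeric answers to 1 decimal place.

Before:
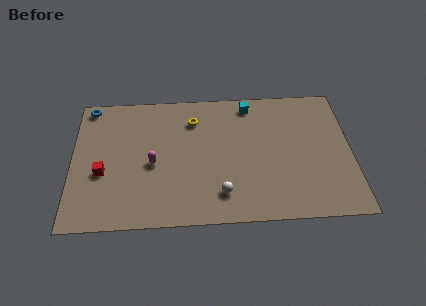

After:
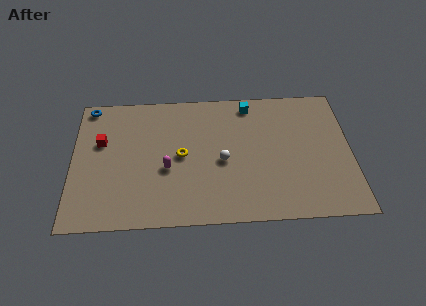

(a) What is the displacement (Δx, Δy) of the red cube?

(-0.1, 2.2)

The red cube was at about (1.7, 3.8) and moved to about (1.6, 6.0).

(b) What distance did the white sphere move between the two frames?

2.3

The white sphere was near (8.3, 2.0) before and (8.4, 4.3) after, so it travelled √(0.1² + 2.3²) ≈ 2.3 units.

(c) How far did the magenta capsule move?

0.9

The magenta capsule was near (4.5, 4.3) before and (5.3, 3.9) after, so it travelled √(0.8² + 0.4²) ≈ 0.9 units.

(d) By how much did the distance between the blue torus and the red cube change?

-2.2

Before: roughly 5.0 units apart; after: 2.8. That's 2.2 units closer together.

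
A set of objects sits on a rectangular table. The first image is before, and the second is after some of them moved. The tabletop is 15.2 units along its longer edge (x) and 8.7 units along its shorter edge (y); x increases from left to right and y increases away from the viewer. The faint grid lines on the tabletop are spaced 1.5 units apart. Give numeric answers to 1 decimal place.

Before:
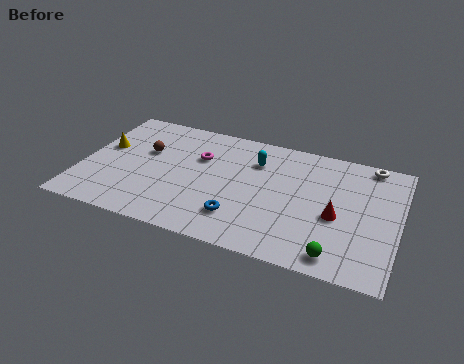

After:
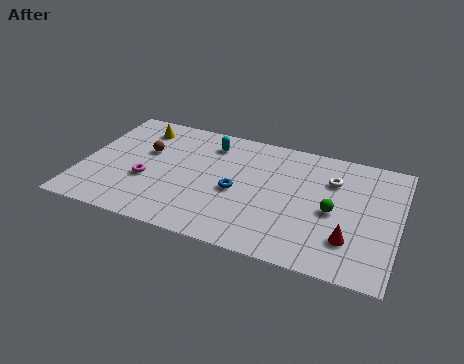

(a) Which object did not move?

the brown sphere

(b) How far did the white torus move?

2.4

The white torus was near (13.6, 7.9) before and (11.9, 6.2) after, so it travelled √(1.7² + 1.7²) ≈ 2.4 units.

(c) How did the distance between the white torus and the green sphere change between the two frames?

-4.7

They were about 6.9 units apart before and 2.2 after — 4.7 units closer together.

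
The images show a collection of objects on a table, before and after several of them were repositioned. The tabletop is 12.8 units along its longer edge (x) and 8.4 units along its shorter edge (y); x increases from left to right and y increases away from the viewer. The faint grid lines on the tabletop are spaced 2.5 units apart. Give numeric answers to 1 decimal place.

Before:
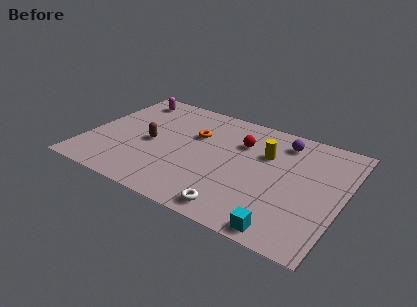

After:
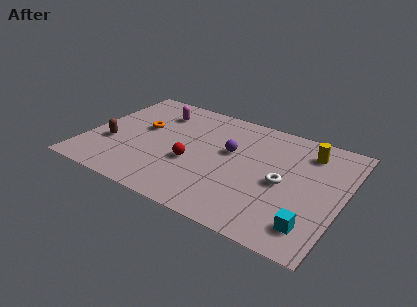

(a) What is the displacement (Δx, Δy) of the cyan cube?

(1.2, 0.8)

The cyan cube was at about (10.4, 0.8) and moved to about (11.6, 1.6).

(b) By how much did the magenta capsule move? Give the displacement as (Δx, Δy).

(1.6, -0.6)

The magenta capsule started near (1.5, 7.1) and ended near (3.1, 6.5).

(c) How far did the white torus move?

3.5

The white torus moved from about (8.0, 1.0) to (9.9, 3.9), a distance of √(1.9² + 2.9²) ≈ 3.5.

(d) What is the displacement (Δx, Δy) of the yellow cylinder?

(2.0, 1.1)

The yellow cylinder was at about (8.8, 5.6) and moved to about (10.8, 6.7).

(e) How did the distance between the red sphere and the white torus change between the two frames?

-0.4

They were about 4.9 units apart before and 4.5 after — 0.4 units closer together.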